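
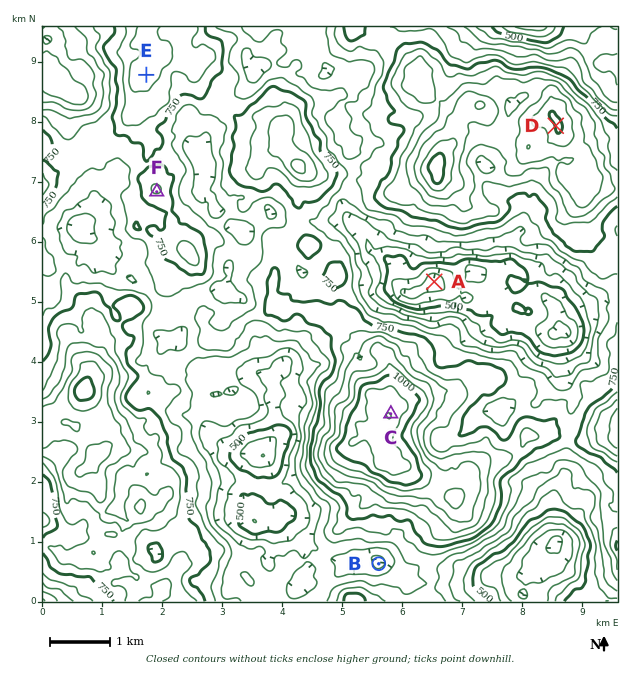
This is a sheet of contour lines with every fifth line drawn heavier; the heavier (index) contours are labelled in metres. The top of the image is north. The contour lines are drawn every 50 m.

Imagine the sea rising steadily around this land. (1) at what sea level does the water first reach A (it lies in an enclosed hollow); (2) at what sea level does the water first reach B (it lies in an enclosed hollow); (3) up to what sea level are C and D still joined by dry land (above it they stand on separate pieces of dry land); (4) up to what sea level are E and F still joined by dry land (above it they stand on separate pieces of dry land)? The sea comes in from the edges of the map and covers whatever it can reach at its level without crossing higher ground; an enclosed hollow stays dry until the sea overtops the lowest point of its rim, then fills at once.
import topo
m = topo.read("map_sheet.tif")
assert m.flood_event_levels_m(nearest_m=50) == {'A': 650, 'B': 600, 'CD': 700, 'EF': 750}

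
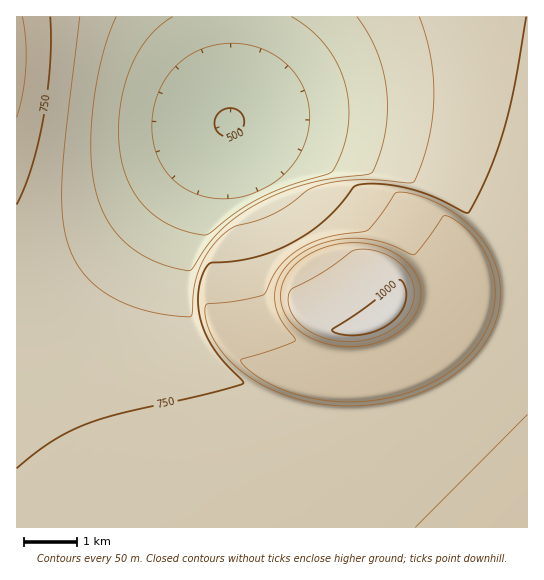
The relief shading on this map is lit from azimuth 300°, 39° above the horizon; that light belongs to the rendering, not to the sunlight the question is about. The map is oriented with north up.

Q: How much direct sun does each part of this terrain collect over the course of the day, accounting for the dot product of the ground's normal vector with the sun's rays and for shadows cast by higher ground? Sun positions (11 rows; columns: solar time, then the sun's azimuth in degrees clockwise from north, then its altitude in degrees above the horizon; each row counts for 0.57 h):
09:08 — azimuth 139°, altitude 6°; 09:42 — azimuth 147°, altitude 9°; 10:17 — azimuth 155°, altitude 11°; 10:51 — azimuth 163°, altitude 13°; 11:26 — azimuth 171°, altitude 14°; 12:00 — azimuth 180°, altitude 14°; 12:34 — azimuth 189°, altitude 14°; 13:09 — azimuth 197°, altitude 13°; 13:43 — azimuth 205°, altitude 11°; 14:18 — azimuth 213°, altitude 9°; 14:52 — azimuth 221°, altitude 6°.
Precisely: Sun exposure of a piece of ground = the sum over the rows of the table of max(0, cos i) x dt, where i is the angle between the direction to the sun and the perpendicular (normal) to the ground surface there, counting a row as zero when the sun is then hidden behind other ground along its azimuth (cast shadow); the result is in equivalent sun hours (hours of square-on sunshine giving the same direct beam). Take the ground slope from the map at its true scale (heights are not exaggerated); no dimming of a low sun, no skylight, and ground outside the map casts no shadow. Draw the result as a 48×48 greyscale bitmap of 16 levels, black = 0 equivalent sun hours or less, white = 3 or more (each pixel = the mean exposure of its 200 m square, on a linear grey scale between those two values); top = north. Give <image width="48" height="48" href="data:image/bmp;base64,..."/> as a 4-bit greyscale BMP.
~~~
<image width="48" height="48" href="data:image/bmp;base64,Qk32BAAAAAAAAHYAAAAoAAAAMAAAADAAAAABAAQAAAAAAIAEAAATCwAAEwsAABAAAAAAAAAAAAAAABEREQAiIiIAMzMzAERERABVVVUAZmZmAHd3dwCIiIgAmZmZAKqqqgC7u7sAzMzMAN3d3QDu7u4A////AGZmZmZmZmZmZmZmZmZmZmZmZmZmZmZmZmZmZmZmZmZmZmZmZmZmZmZmZmZmZmZmZmZmZmZmZmZmZmZmZmZmZmZmZmZmZmZmZmZmZmZmZmZmZmZmZmZmZmZmZmZmZmZmZmZmZmZmZmZmZmZmZmZmZmZmZmZmZmZmZmZmZmZmZmZmZmZmZmZmZmZmZmZmZmZmZmZmZmZmZmZmZmZmZmZmZmZmZmZmZmZmZmZmZmZmZmZmZmZmZmZmZmZmZmZmZmZmZmZmZmZmZmZmZmZmZmZmZmZmZmZmZmZmZmZmZmZmZmZmZmZmZmZmZmZmZmZmZmZmZmZmZmZmZmZmVVVVZmZmZmZmZmZmZmZmZmZmZmZmZlVVVVVVVWac7//+yXZmZmZmZmZmZmZmVVVVVVVVaO/8qIiaz/6WZmZmZmZmZmZVVVVVVVVY76dVVVVmZnv+hmZmZmZmZmVVVVVVVVWvplVVVVVWZmZq+mZmZmZmZlVVVVVVVVrXVVVVVVVVVmZmfbZmZmZmZVVVVVVVVZxlVVVVaJmHZWZmZ8pmZmZmZVVVVVVVVrZVVVV8////2GZmZnx2ZmZmZVVVVVVVWXVVVVnuuHeL/pZmZmimZmZmVVVVVVVVWFVVVXy2VVVVe8hmZmaWZmZmVVVVVVVUZkRERYlVVVVVVqllZmZ3ZmZmVVVVVVVEVURERXZVVVVVVXdlZmZmZmZmVVVVVVREREREREREVVVVVVVVVmZlVmZmVVVVVURENEREQyJERVVVVTNFVmZVVmZmZVVVVUREM0REQyEkRFVVUhJFVWVEVWZmZVVVVEREMjREQyABNEVDEANFVWQ0VWZmZVVVVERDMhREQzIAAAAAACRVVVI1VWZmZVVVVEREMhFEQzIgAAAAAjRVVSFFVWZmZlVVVUREMxATQzMiEAAAI0VVUgNFVmZmZlVVVUREMyEBNDMzIhEjRFVUECRVVnZmZlVVVVREQzIQATREREREVVQgAkVVZnZmZmVVVVRERDMhAAEjREVUQhAAJFVVZnZmZmVVVVVEREQzIAAAAAAAAAATRVVmZndmZmZVVVVVREREMyAAAAAAABJFVVZmZndmZmZlVVVVVVREREQyERESJEVVVmZmZndmZmZmZVVVVVVVVVRERERVVVVmZmZmZndmZmZmZmVVVVVVVVVVVVVVVmZmZmZmZndmZmZmZmZVVVVVVVVVVVVmZmZmZmZmZndmZmZmZmZmZmZmZmZmZmZmZmZmZmZmZnZmZmZmZmZmZmZmZmZmZmZmZmZmZmZmZmZmZmZmZnd3ZmZmZ2ZmZmZmZmZmZmZmZmZmZmZmd3d3d3d3d3d3dmZmZmZmZmZmZmZmZmZ3d3d3d3d3d3d3d3ZmZmZmZmZmZmZmZmZ3d3d3d3d3d3d3d3d2ZmZmZmZmZmZmZmZ3d3d3d3d3d3d3d3d3ZmZmZmZmZmZmZmZ3d3d3eIiIh3d3d3d3dmZmZmZmZmZmZmZ3d3d3iIiIiId3d3d3dmZmZmZmZlZmZmZ3d3d3iIiIiId3d3d3d2ZmZmZmZg=="/>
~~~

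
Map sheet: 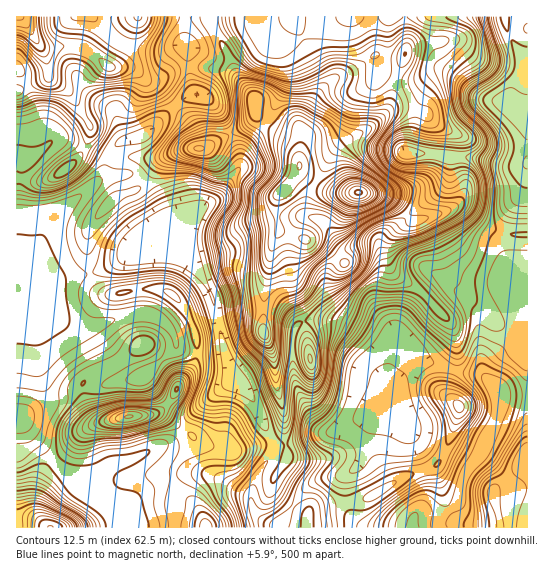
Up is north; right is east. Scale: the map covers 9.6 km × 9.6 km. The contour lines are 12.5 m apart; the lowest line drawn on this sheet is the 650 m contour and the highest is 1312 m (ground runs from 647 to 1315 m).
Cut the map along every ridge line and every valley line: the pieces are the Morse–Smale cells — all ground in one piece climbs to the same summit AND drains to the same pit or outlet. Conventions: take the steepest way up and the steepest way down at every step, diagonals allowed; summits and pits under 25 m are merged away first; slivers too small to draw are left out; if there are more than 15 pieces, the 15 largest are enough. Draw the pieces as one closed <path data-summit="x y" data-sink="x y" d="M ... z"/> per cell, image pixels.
<path data-summit="129 417" data-sink="413 527" d="M90 273l-27 4-24 8 2 24-5 18-1 23 4 23 12 32-7 26-5 12 27 30 56 46 13-21 19-19 9-4 47 0 35 17 5 5 10-27 13-19 0-10-32 8-31-2-13-6-6-6-28-20-6-2 12-11 11-20 12-13 4-10 0-24-4-12-12-21-9-9-10-4-23 0-24 6-9-2-9-6z"/><path data-summit="358 193" data-sink="413 527" d="M422 112l-3 1-12 40-13-5-20-4-16-9-15 6-10 10-18 32 19 9 27 0 17 3 17 8 17 19-13 5-11 12-3 7 3 17 9 13 25 16 29 31 5 18 0 21-3 8 29 5 13 11 4 9 28 1 1-161-30-3-15-8-17-15-5-2-8 0 8-8 4-10 0-8-5-14 0-29-5-5-21-10z"/><path data-summit="17 17" data-sink="413 527" d="M91 16l-75 1 0 141 8 3-5 20 0 68 15 20 1-15 6-15 6-20 35-24 21-20 6-21 10-11 26-8 32-31 9-7 10-3-3-3-4-14-1-27-2-3-5-2-15 6-31-2-22-10z"/><path data-summit="358 193" data-sink="525 113" d="M527 16l-121 0 1 33-11 28 6 3 15 0 16-8 9-1 13 5 24 19-22-12-15-2-15 13-7 17 14 12 21 10 5 5 0 29 5 14 0 8-4 10-6 7 11 3 25 20 19 6 18-1z"/><path data-summit="358 193" data-sink="399 403" d="M317 184l-5 3-5 15 0 11 3 4-12-1-21 3 2 19 10 28 3 28 11 27 18-1 17 3 27 14 19 20 4 21 9 15-5-18 3-8 4-4 11-3 16 1 27 8 3-7 0-21-5-18-29-31-27-17-8-16-2-13 3-7 11-12 7-4 5 0 1-2-26-24-25-5-27 0z"/><path data-summit="299 166" data-sink="413 527" d="M350 16l-20 4-39 23-19 3 6 2 6 10 3 23-4 12-18 30 14 9 18 4 3 3 0 32 14 12 3-2 16-30 10-10 15-6 16 9 20 4 13 5 12-38-1-4-20-3-17 9 8-11 7-28-19-7-8-8-12-20z"/><path data-summit="358 193" data-sink="399 403" d="M266 336l7 21 3 28 8 28 0 25 4 16-1 7-11 13-4 9 0 7 3 5 32 20 4-6 4-1 52-9 26-16 30-13-7-23-13-29-4-14-30 9-28 16-10 3-6-1-12-12-16-29-4-15 0-33-22-2z"/><path data-summit="129 417" data-sink="162 242" d="M169 241l-8 0-22 7-22 15-26 11 5 13 14 8 28-6 28 2 14 11 12 21 5 20-2 20-15 19-11 20-12 11 6 2 28 20 6 6 13 6 31 2 30-8-20-46-19-18-9-32-10-46-8-17-13-20z"/><path data-summit="358 193" data-sink="413 527" d="M342 16l-156 0-2 23 4 11 0 17 5 24 14 8 10 10 13 24 16-8 9-8 0-4 7 8 4 2 18-33 3-9-3-23-4-8-8-4 10-1 16-5 24-16z"/><path data-summit="50 527" data-sink="413 527" d="M38 283l-22 3 0 241 107 1 1-6-7-8-51-41-27-30 5-12 7-26-12-32-4-23 1-23 5-18 0-14z"/><path data-summit="358 193" data-sink="162 242" d="M277 220l-28 7-26 18-39 9 12 13 16 28 20 82 19 18 22 45 10-9 1-18-8-28-3-28-10-26 0-12 1-26 5-23 2-19 8-17 0-11z"/><path data-summit="310 358" data-sink="399 403" d="M321 320l-17 2 3 25-8-6-7 2 3 39 18 37 12 12 6 1 15-5 23-14 29-8 2-4-12-23-1-15-6-10-26-22-17-8z"/><path data-summit="527 455" data-sink="413 527" d="M502 395l-3 0 0 16-18 42-13 16-5 10-4 23-10 9-8 2-24 2-4 3 0 10 115-1 0-130z"/><path data-summit="299 166" data-sink="162 242" d="M266 124l-22 25-4 18-17 26-10 8-14 7-33 33 5 2 14 10 8 0 30-8 26-18 28-8 0-21 22-27 1-32-3-3-18-4z"/><path data-summit="358 193" data-sink="413 527" d="M283 428l-2 6-9 7 1 10-13 19-8 20 0 16 9 13 9 5 8 1 1 3 133-1 1-9 8-11 6-13 0-12-4-11-14 4-42 24-52 9-4 1-4 6-25-15-9-7-1-10 4-9 12-16z"/>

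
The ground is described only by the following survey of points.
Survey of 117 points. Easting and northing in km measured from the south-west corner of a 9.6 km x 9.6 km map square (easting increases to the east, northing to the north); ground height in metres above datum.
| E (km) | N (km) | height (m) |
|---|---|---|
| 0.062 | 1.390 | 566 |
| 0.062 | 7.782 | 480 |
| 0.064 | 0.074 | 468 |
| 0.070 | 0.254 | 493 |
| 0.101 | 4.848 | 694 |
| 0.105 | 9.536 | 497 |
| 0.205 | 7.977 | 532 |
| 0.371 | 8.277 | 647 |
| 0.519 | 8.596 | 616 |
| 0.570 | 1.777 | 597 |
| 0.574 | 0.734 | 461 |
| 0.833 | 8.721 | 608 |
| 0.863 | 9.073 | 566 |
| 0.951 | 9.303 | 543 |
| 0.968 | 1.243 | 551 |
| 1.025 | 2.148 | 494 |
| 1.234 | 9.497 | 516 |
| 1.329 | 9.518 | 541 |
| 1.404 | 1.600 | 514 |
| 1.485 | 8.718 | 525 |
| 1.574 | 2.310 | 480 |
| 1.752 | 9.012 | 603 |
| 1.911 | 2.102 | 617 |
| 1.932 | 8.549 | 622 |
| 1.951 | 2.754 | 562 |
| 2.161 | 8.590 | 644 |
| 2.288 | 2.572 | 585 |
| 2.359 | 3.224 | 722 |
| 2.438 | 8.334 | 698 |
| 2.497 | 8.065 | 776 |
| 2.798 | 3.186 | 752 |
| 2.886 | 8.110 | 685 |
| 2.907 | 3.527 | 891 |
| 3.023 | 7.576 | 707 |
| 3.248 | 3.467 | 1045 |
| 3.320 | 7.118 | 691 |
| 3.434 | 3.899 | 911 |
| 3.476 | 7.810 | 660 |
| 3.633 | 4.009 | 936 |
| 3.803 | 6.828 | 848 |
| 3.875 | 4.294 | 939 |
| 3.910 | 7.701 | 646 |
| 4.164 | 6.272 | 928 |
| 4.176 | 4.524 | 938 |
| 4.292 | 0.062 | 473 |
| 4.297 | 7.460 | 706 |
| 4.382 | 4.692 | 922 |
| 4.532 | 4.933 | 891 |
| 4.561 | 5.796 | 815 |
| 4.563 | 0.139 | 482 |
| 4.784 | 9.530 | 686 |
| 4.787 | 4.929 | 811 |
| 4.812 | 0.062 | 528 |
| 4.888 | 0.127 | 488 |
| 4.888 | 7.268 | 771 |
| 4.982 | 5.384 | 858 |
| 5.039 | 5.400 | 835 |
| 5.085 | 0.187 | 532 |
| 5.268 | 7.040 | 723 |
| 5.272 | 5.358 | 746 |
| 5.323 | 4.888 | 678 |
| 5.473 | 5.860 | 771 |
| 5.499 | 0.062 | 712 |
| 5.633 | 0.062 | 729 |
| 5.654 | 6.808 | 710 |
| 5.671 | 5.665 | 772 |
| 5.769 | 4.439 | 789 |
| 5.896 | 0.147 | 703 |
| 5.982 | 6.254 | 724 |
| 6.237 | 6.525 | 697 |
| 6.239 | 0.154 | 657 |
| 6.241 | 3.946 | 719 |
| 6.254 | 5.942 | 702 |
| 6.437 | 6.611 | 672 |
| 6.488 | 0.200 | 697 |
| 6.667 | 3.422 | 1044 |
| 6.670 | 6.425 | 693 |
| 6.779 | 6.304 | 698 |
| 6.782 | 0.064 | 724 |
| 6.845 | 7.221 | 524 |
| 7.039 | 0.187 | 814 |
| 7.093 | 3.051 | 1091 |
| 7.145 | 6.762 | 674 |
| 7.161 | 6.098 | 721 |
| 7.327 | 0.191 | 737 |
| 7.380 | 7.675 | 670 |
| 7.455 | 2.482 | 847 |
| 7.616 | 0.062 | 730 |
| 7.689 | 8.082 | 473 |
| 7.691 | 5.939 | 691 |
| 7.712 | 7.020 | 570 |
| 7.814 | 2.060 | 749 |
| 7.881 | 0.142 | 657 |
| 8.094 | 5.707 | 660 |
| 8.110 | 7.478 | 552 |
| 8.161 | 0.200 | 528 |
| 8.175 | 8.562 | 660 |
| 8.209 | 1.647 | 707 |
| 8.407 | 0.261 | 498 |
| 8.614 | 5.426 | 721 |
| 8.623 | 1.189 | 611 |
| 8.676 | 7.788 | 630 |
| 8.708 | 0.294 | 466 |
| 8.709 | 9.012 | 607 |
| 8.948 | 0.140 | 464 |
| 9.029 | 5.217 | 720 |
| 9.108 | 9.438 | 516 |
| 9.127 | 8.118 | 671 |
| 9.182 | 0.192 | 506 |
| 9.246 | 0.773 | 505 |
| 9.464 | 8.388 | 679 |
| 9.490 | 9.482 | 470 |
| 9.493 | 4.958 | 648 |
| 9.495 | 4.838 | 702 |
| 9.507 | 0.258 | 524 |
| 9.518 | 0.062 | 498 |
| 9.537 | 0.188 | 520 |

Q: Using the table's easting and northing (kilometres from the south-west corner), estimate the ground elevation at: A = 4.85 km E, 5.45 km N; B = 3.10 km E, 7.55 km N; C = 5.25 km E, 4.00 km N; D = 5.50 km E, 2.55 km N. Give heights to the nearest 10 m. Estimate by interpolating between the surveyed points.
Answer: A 910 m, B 700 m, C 800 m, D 1040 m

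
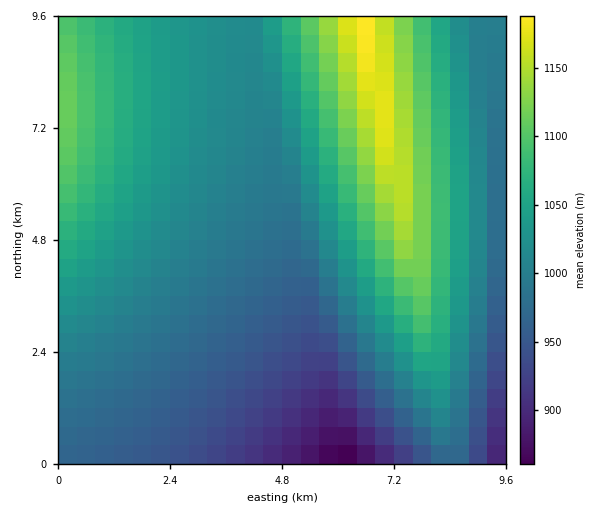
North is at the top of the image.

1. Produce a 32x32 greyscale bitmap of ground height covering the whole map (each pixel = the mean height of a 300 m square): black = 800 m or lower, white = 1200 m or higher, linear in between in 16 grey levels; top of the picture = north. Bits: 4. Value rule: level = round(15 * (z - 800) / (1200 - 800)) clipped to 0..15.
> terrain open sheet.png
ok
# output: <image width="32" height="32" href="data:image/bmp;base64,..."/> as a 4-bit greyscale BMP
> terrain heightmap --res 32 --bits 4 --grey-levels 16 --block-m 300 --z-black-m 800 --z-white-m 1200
<image width="32" height="32" href="data:image/bmp;base64,Qk12AgAAAAAAAHYAAAAoAAAAIAAAACAAAAABAAQAAAAAAAACAAATCwAAEwsAABAAAAAAAAAAAAAAABEREQAiIiIAMzMzAERERABVVVUAZmZmAHd3dwCIiIgAmZmZAKqqqgC7u7sAzMzMAN3d3QDu7u4A////AGZmZmZVVVREMzIjNEVmdkNmZmZmVVVUREMzM0RWZ3ZUdmZmZmVVVUREMzRFZnh2VHd2ZmZmVVVUREM0VWd4dlR3d2ZmZmVVVURERVZ3iHZUd3d3ZmZmVVVUREVneJmHZXd3d3ZmZmVVVURWZ4mZh2WHd3d3ZmZmVVVVVniJqYdliHd3d3ZmZmVVVWd4mqqHZYiId3d3ZmZmVVZniaq6mHaIiId3d3ZmZmZmeJmruph2mIiId3d3ZmZmZ3iau7qYdpmIiId3d3dmZmeJmry6mHaZmYiId3d3dmZ3iavMuph2qZmYiId3d3dmeJmrzLqYdqqZmIiId3d3d3iavM3KmHaqqZmIiId3d3eJmrzdy6mHqqmZmIiHd3d3iavM3cuph7qqmZiIiHd3d4mrzd3LqYe7qpmZiIiHd3iaq83dy6mHu6qpmYiIiHd4mrzd3Lqph7u6qZmYiIh3iJq83ty6mHfLuqqZmIiIh4mqvN7cuph3y7qqmZiIiIiJq83e3LqYd8u6qpmYiIiIiavN7ty6mHfLuqqZmYiIiJqrze7cuph3y7qqmZmIiIiavM3u3LqYd8u6qpmZiIiImrze7ty6mHfLuqqZmYiIiZq83u7cuph3u7qqmZmIiImrvN7t3LqYd7u6qpmZiIiJq83u7cupmHe7qqmZmYiIiavN7+3LqYiI"/>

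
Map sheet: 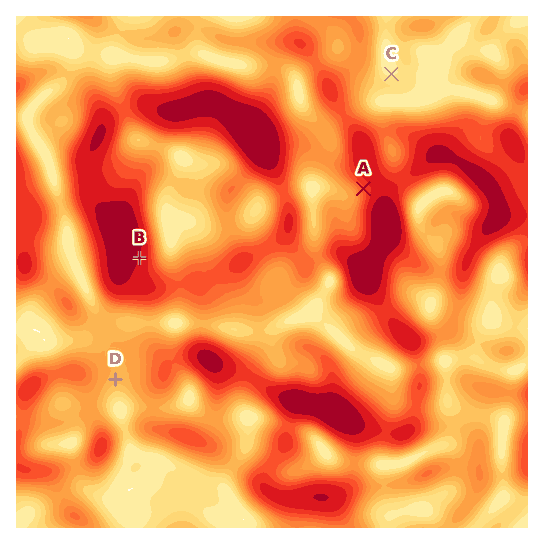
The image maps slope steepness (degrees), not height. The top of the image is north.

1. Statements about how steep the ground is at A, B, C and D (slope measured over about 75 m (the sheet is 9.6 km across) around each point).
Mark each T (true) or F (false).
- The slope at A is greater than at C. T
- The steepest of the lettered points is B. T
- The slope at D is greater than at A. F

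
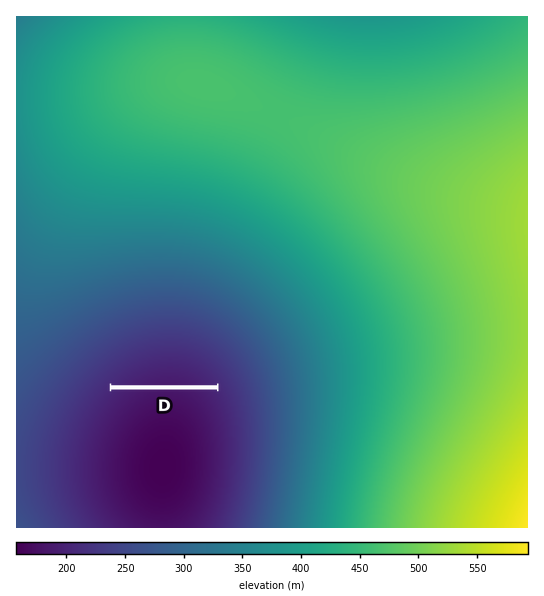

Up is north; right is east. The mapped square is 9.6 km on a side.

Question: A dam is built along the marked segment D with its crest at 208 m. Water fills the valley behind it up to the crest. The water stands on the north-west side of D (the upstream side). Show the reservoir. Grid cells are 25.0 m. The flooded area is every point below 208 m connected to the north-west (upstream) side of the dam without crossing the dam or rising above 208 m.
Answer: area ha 63.9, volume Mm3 5.35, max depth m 20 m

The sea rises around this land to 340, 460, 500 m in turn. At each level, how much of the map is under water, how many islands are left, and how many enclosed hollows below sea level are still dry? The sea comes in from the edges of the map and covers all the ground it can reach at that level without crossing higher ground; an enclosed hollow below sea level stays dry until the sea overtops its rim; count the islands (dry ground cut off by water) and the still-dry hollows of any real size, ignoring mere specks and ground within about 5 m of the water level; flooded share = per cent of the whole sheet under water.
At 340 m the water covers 30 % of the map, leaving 0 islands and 0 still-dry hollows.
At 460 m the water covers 69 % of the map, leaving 0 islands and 0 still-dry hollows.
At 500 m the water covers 88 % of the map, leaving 0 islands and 0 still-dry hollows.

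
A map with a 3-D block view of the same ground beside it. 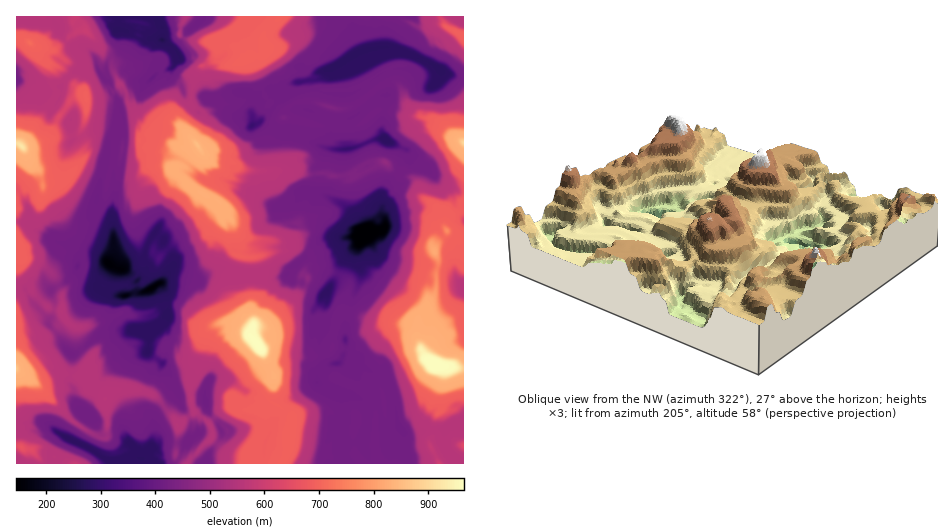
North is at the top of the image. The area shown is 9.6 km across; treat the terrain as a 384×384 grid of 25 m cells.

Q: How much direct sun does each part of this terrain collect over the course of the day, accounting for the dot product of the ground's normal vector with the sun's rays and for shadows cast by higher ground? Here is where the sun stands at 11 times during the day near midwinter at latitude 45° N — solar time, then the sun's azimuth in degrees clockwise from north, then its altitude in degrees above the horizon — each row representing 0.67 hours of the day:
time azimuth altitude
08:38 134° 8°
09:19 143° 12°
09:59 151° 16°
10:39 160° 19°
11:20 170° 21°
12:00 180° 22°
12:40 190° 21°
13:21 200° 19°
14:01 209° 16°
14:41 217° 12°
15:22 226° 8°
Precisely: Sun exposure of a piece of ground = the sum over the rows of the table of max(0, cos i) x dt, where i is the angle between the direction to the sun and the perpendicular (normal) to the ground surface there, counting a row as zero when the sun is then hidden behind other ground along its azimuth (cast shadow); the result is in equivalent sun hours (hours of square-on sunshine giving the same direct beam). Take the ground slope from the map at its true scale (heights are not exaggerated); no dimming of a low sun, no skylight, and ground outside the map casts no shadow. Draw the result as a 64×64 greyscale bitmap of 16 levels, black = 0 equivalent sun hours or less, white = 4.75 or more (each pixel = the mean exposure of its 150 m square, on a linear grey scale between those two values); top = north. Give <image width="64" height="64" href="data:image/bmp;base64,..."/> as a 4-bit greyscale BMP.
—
<image width="64" height="64" href="data:image/bmp;base64,Qk12CAAAAAAAAHYAAAAoAAAAQAAAAEAAAAABAAQAAAAAAAAIAAATCwAAEwsAABAAAAAAAAAAAAAAABEREQAiIiIAMzMzAERERABVVVUAZmZmAHd3dwCIiIgAmZmZAKqqqgC7u7sAzMzMAN3d3QDu7u4A////AHm5Z2UiATd2ZmeJojuXdmZmZmZ6l4ZmZnZmZmZnZzZn3aZmQQACfKh3ZmdTFdhWVGZmZmeXh2ZmZmZmZml3VnljJEEAADncxmmGdkMxbXJCNmZmZod3ZmZmZmZmZ3VmeQARAAAWvbt5z/y3ilMWcAMUZ2ZmdndmZmZmZmZmZWZRREEAFZ2SZ363fKeslkVDNDNnZmZ3Z2ZmZmZmZodmZlZmQ1eLwwFYZ3Z3eJeZuDapimZmZndnZmZmZmZnp3iHZneYedoRNYh2d2d6U26RfN/Id3ZmZ2dmZmZmZmmXnf6nh57thCRaibh3d5YANhB6t3dmZ2ZUVWZmZmZmaHnbi8z///5kRrp3vcutwgFkI1ZmZmZ2YgIiVmZmZmZne6d4rIiJhGm+t2aL3/xTRHZEZWY1Z4diEBRWZmZmZmh5eLqJ3NtlWah2Zmd3UhRWiGRTETd6/HUhNFZmZmZmh4i/3v/MtmRXh2ZmVDEANVh3hEQSqLx5dmNFZmZmZmaXrNiJiXdUNFZmZjEAABNFWGaJhWt5x2dndFVWZmZmZomrrv/6djMkVEZmQAATRSNpZmqZ6HqHZFZlVVRWZmZniqjJh5pTIjVAA2ZTNFMRNHhnZ4yHqollVXdmZlZmZnuamoZTITEiRRAARjVmYgGYZWnf+XrZ/nhlZWZndmZ8+qp3QQACAiNDJFICVWZWM1ZDfMuXvZyFZ3dmVWZlZ8uJiGUQASBENFVolyBFUiNDJUR5d3rHyWJHeGVWZlR7p6t3URJFUmRERZq8plZBAkQQRYd3ind2VFZoZVZmiHp5x3ZVVVVkZUMViHeadohVVTE2dmjJZSVmVVZlZmZmZWmGh2ZmZTVURWV1EBNmfP24UzY0ZBNVISNSRWVVZmZkZWU0ZmZTRVREl2QAFFVmU1ZVdjAkIANBExJFZiM2ZUEzVTFGZjA1NEdjVDQyEAEAAUVzIgASABMQEzNmYARVUxIUQgNmQ0QlhRJUUwAAAAEjVTMSIQABAAEQA2dyE1VEMSATIVVVIFVjMiZUASIiMgATRDADIQAAAQAiJnhCRURCEgFDImUSd2V3I2hVVVZnlANVQxNEIQAAIgAFaoREMTMiM2QRZVXHeJl1V3VCEUdpqVVVVVVDIRNDAUVmqVMQFDI0RVZXisx5hUZWhRAARmZmU1WbZVVmZVhUI1VlEBIhMyQ2ZGe7ephSRnZ2I1VmZ5ZVZqhmet7aeMdEVVIRMyAUNFZnlpdmZkJWZleHeYZoV2dohnjtqa3IjKZVUkQjQxRWZo2GdmZUNWZmhpd5eWUlm3l83ZZ1MkZnuFUjQgASQ1VWh2ZnY0NFZmeYd3e8g0WoiqzLd3h3mGZnVCQzEAAiMjRDRmZRR2ZmZ3loibmVaIaHqIeHdSESZldmRFQzIQITNDAZdiNZuqhmaXmadplrl6mXjvxzAiIQAVamV2VVIjRVVEVVRFat23Zohnh2ermMmnnJqGZEAAAkVot2qplmVnZmU1W2e3eLlmamh6t3qcrJjKdlVFUBIzVWZ4ZoqIdWVVZmaHe9x3i3Zouovf6+rJz7dlIjVEVVVmZTSXZnhneFVmZWaZevt5lmeoiHet3qm6dkEiRpl2ZmZkSd62Znl3l0ISV8eHjcenZnZ3d3vJvYZRAiRWjOlmZmiph6x2p1UgAAAYd5d3qplmZnZ6yo7XUgAkdlZmfKdmd3eHaM2GQzAAI3h6hWZ7inZmZprIu3UQE1eIZmZnz7h5qIiHZmZUEABYqO+2ZmephmVWjIeXZnqnZpuXZmZolnU0VniIhkEAA3t+l0VmZpiGZVZmZlZmus12ZSRVZmZmVWZUVnp1VDNIh6h2VVETWYZmVpZlElh3dmZCRFVmZnZmZVVEMiVVZ7mq27ZlYwAUllVWdmVqh3dndlRAABERFFIQAUVCIzV9u6yIRkVmMhR3VUZmZXdmdWNEIxAAAAAleZdlERACmtmKp6AyNWdVRGhlVmZmIWZEESAAEzMiI1ZmirqoMFrOiMh2IQFFVFWWZ2VWNmVEZjAAAAECRVZmZmZ3d3e8qad6hRIhE0AVVYlmVVYkZVYxAAAAJCAlZmZmZmZmd4pnd5llIBEREBh1emZVViJWUgAAABI1V2VmZmZmd3Zmd2dnpkIhEAASI6iIZlVmQhNTAAESJEaHZmZmZnmXd2ZmY1QAAAACIkRDe4dmZXMBEAEBIBI0VXZmZWZnY0VmdmZVQgAAACVmVVQ3dlVIgQABABFTNERVVmZmZmZmZmZnZlUQAAAAEmZmVURUUjphEQAAEnu8hlVmZmZERWZmZmZmZRAAAAACVmd2MQJCRSNDIQAmZ4jO7ut2Z0EAAAEjZmZkREEAACd3rethEyRSJFVDETd3eKzv/ut2i7QAAAATZlVVUgABWorsqYZlNlREVVZAEWze25ic/vlma5QyIQAUZWUgIkmKzZY2dmVZVFVWZlACEXlmZneN7cdnrsZUMQABEAKNytzHd6YlZspkVWQzEkZWZ3ZmZmesvXZ3nZVUMQAAXMnfq4dmRVZohkVVIAAUqr23d2ZmZmd612d3zIZVRI247rfHZWMBeHlzIRAAESnHVGZmZmZmQUaaZnd53/7/p2q4e6MhABNIp0IQACRVV1AAAlZmZmZjVmd2d2Znmpd3q4jcUAACRWZUMhI1Z1V3dRAAAmZmZotmVWZnd3d3d3p3emECEkVmV0MiNFREZoZYQQEANmZmabZ2VmZnd3d2UlZlAC"/>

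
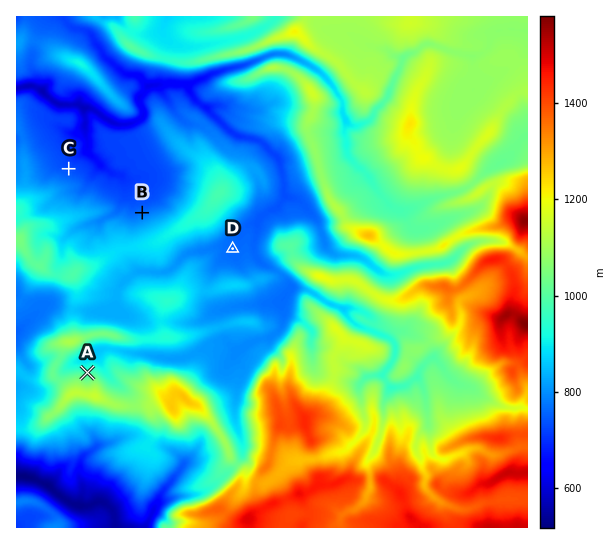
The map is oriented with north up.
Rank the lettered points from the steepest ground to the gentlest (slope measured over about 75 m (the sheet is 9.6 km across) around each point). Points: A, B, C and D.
A B C D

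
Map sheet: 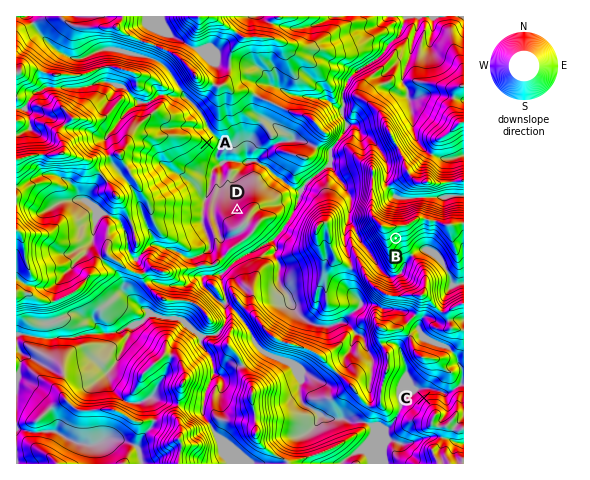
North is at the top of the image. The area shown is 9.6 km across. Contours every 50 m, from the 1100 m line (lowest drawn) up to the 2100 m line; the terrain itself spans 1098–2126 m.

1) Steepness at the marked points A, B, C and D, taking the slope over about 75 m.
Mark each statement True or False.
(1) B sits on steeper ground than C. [True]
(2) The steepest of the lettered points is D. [False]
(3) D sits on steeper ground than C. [False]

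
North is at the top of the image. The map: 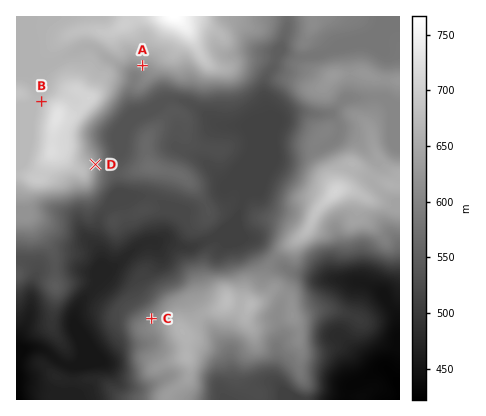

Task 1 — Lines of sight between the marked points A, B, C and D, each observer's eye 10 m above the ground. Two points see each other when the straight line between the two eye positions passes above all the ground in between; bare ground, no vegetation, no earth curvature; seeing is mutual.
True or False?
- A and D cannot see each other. False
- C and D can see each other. True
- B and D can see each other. False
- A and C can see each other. True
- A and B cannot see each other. True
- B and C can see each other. False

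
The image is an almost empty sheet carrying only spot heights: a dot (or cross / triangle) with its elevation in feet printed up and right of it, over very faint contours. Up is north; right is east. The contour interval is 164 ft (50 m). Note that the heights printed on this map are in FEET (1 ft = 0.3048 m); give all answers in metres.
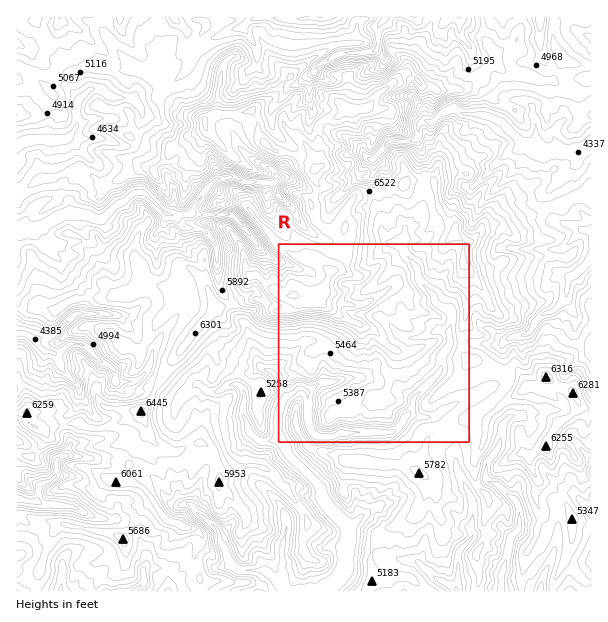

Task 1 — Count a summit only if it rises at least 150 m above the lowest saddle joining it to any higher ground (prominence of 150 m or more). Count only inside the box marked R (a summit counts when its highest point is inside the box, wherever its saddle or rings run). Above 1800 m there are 1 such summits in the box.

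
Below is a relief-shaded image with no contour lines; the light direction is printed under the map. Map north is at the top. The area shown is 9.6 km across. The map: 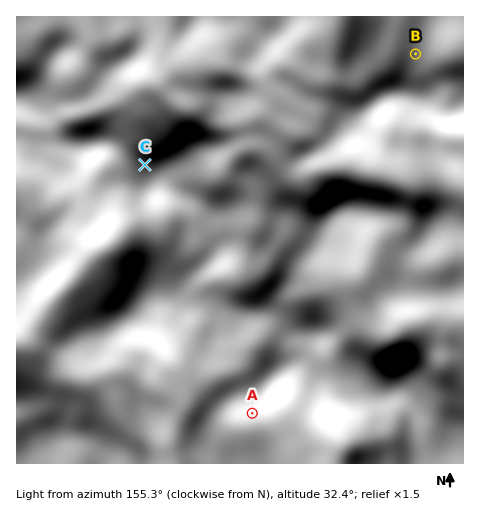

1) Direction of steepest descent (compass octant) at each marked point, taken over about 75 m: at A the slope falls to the S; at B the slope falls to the NW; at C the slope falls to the NW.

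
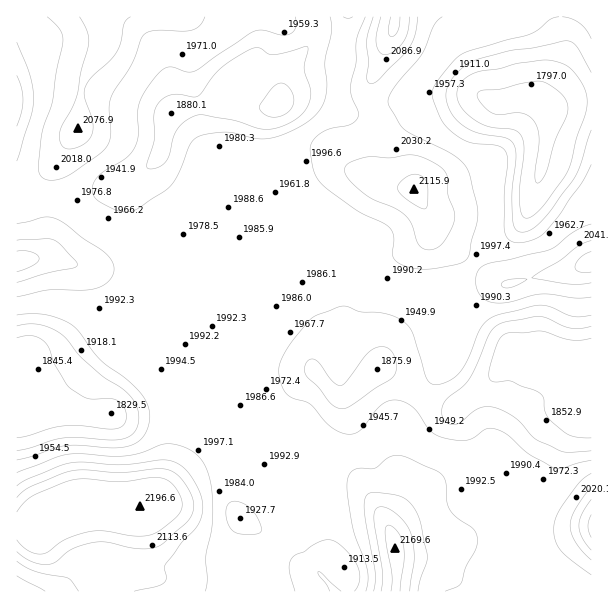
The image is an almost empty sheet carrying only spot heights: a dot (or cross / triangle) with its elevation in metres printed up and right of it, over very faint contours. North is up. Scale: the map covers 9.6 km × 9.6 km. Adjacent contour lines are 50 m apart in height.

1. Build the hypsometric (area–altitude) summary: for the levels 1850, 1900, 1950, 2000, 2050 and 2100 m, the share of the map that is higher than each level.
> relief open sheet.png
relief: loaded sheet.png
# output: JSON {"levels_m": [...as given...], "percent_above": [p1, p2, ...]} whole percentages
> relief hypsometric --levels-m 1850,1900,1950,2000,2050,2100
{"levels_m": [1850, 1900, 1950, 2000, 2050, 2100], "percent_above": [92, 84, 72, 26, 12, 5]}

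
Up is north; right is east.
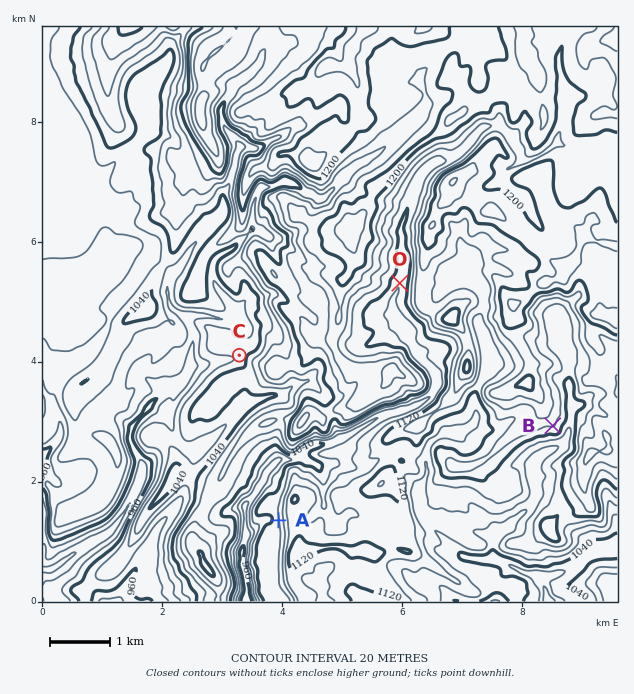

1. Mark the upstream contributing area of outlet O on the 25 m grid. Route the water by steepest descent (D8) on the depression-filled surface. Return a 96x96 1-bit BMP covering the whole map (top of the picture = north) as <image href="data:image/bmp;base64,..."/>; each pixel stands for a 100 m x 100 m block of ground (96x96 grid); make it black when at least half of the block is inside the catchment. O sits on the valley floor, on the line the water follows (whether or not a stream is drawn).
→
<image width="96" height="96" href="data:image/bmp;base64,Qk2+BAAAAAAAAD4AAAAoAAAAYAAAAGAAAAABAAEAAAAAAIAEAAATCwAAEwsAAAIAAAAAAAAA////AAAAAAAAAAAAAAAAAAAAAAAAAAAAAAAAAAAAAAAAAAAAAAAAAAAAAAAAAAAAAAAAAAAAAAAAAAAAAAAAAAAAAAAAAAAAAAAAAAAAAAAAAAAAAAAAAAAAAAAAAAAAAAAAAAAAAAAAAAAAAAAAAAAAAAAAAAAAAAAAAAAAAAAAAAAAAAAAAAAAAAAAAAAAAAAAAAAAAAAAAAAAAAAAAAAAAAAAAAAAAAAAAAAAAAAAAAAAAAAAAAAAAAAAAAAAAAAAAAAAAAAAAAAAAAAAAAAAAAAAAAAAAAAAAAAAAAAAAAAAAAAAAAAAAAAAAAAAAAAAAAAAAAAAAAAAAAAAAAAAAAAAAAAAAAAAAAAAAAAAAAAAAAAAAAAAAAAAAAAAAAAAAAAAAAAAAAAAAAAAAAAAAAAAAAAAAAAAAAAAAAAAAAAAAAAAAAAAAAAAAAAAAAAAAAAAAAAAAAAAAAAAAAAAAAAAAAAAAAAAAAAAAAAAAAAAAAAAAAAAAAAAAAAAAAAAAAAAAAAAAAAAAAAAAAAAAAAAAAAAAAAAAAAAAAAAAAAAAAAAAAAAAAAAAAAAAAAAAAAAAAAAAAAAAAAAAAAAAAAAAAAAAAAAAAAAAAAAAAAAAAAAAAAAAAAAAAAAAAAAAAAAAAAAAAAAAAAAAAAAAAAAAAAAAAAAAAAAAAAAAAAAAAAAAAAAAAAAAAAAAAAAAAAAAAAAAAAAAAAAAAAAAAAAAAAAAAAAAAAAAAAAAAAAAAAAAAAAAAAAAAAAAAAAAAAAAAAAAAAAAAAAAAAAAAAAAAAAAAAAAAAAAAAAAAAAAAAAAAAAAAAAAAAAAAAAAAAAAAAAAAAAAAAAAAAAAAAAAAAAAAAAHgAAAAAAAAAAAAAAPgAAAAAAAAAAAAAAfwAAAAAAAAAAAAAH/wAAAwAAAAAAAAAP/wAAD4AAAAAAAAAP/wAAH4AAAAAAAAAP/wAAP8EAAAAAAAAP/wAAf98AAAAAAAAf/wAA//8AAAAAAAAf/4AD//8AAAAAAAAH/4AH//8AAAAAAAAH/8AP//8AAAAAAAAD/8B///8AAAAAAAAB/+D///8AAAAAAAAB/+P///8AAAAAAAAB//f///8AAAAAAAAA//////8AAAAAAAAAf/////8AAAAAAAAAP/////8AAAAAAAAAH/////8AAAAAAAAAD/////8AAAAAAAAAB/////8AAAAAAAAAA/////8AAAAAAAAAAf////8AAAAAAAAAAH////8AAAAAAAAAAD////8AAAAAAAAAAB////8AAAAAAAAAAA////8AAAAAAAAAAAP///8AAAAAAAAAAAD///8AAAAAAAAAAAA///8AAAAAAAAAAAAP//8AAAAAAAAAAAAH//8AAAAAAAAAAAAH//8AAAAAAAAAAAAD//8AAAAAAAAAAAAB//8AAAAAAAAAAAAA//8AAAAAAAAAAAAAf/8AAAAAAAAAAAAA//8AAAAAAAAAAAAA//8AAAAAAAAAAAAA//8AAAAAAAAAAAAA//8AAAAAAAAAAAAA//8="/>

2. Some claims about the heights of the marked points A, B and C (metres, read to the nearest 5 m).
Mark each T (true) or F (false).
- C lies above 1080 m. F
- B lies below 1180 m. T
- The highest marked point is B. T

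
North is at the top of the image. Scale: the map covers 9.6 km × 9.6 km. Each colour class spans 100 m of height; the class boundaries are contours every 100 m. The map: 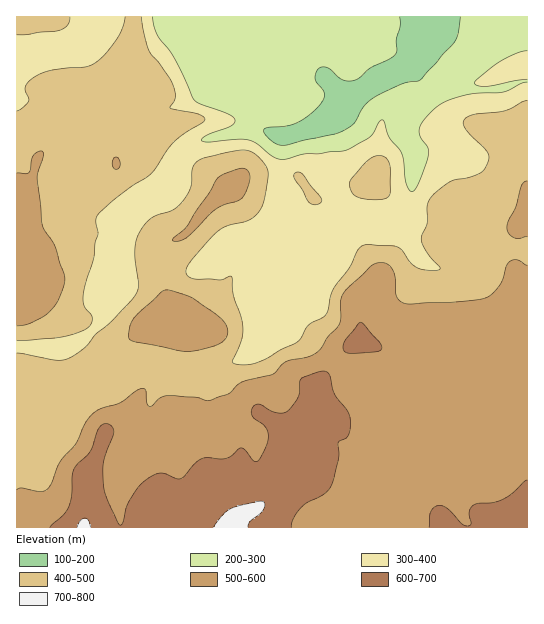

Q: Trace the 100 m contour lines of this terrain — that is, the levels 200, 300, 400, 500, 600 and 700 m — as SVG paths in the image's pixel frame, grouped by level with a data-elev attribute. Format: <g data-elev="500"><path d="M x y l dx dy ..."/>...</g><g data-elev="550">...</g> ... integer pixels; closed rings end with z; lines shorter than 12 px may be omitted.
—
<g data-elev="200"><path d="M460 17l-2 16-3 8-33 37-4 3-17 3-28 14-9 8-9 16-6 6-14 6-50 11-10-2-8-6-4-6 2-2 21-3 11-3 13-9 11-11 3-5 0-5-8-11-1-4 2-7 2-3 8 0 15 11 11 2 6-3 12-11 23-11 3-5-1-10 4-15 0-9"/></g><g data-elev="300"><path d="M527 82l-6 2-18 8-29 1-17 4-14 6-10 7-10 11-3 6 0 8 8 12 0 8-10 29-4 7-3 1-2-3-3-7-4-28-12-16-5-15-3-3-3 2-9 15-23 13-28 4-14 0-20 5-11-2-17-13-8-4-11-1-29 3-8-1 2-3 3-3 25-9 4-4 0-3-7-5-27-10-7-5-20-41-17-24-4-17"/><path d="M527 51l-10 2-18 9-22 17-3 4 4 3 8 0 41-7"/></g><g data-elev="400"><path d="M17 341l46-4 18-6 9-5 2-4 0-5-7-10-2-10 3-15 7-23 2-16 3-9-2-12 1-7 21-18 33-24 17-24 9-10 28-18-2-4-5-3-28-7 5-9-1-10-5-11-20-26-5-17-3-17"/><path d="M314 205l7-2 0-5-19-24-3-2-4 1-1 2 1 5 8 10 5 11z"/><path d="M367 199l16 0 4-1 3-4 0-28-3-7-4-3-6 0-8 3-19 22 0 6 3 7 5 3z"/><path d="M527 101l-5 1-16 8-32 4-6 3-4 4-1 4 2 4 21 21 3 5 0 4-4 10-4 4-12 5-19 4-15 11-6 8-2 6 0 16-5 12-1 6 7 13 12 13-1 3-12 0-10-3-7-5-8-12-5-3-28-3-7 2-5 5-8 18-16 20-3 8-2 13-3 5-16 10-12 17-16 8-15 9-18 6-11-1-5-2 9-20 2-12-2-13-8-22-2-19-10 4-24-1-8-2-3-4 1-6 4-6 26-29 10-6 23-6 7-6 5-7 5-20 1-17-4-7-7-8-7-4-7-1-20 3-25 8-6 8-2 20-8 13-8 7-20 7-9 8-7 11-3 11 0 13 4 24-2 10-8 10-19 20-14 11-11 13-14 10-10 3-44-7"/><path d="M17 35l43-5 8-5 2-8"/><path d="M125 17l-2 9-5 11-11 15-8 8-12 6-34 4-18 7-7 5-3 5 0 4 4 7-1 4-6 6-5 3"/></g><g data-elev="500"><path d="M183 351l16-1 21-7 7-6 0-10-8-10-26-19-20-7-8-1-31 28-4 8-1 12 6 4z"/><path d="M17 326l13-3 19-11 9-11 7-22-10-32-11-17-2-8-5-45 6-20-1-6-5 1-4 4-4 17-12 0"/><path d="M527 265l-10-5-7 1-4 5-3 13-4 7-8 9-6 3-30 4-45 2-8-2-5-5-2-22-5-9-7-3-9 1-30 29-3 8 0 17-2 6-11 13-7 12-6 4-9 4-19 4-5 3-9 10-30 7-5 4-9 9-19 6-15-3-28-1-7 2-10 9-3-4-1-13-3-2-5 2-17 12-20 7-11 7-6 9-8 18-16 19-9 21-4 6-6 3-19-4-5 2"/><path d="M173 241l5 0 8-3 29-29 27-11 4-6 4-11 0-6-3-5-4-2-4 1-15 5-6 4-31 48-14 12z"/><path d="M527 181l-4 2-2 3-5 20-7 14-2 7 2 6 5 5 5 0 8-1"/><path d="M114 169l4 0 2-3 0-5-3-4-3 1-1 3 0 5z"/></g><g data-elev="600"><path d="M291 527l3-9 7-11 6-5 16-7 7-8 9-29-1-15 9-6 3-6 0-9-1-8-14-19-5-20-5-4-9 2-15 6-3 18-7 10-5 5-5 1-7-1-15-8-4 1-2 2-2 6 2 4 12 9 3 8-2 12-8 15-4 0-9-11-4-2-10 8-5 2-19 0-6 1-20 20-6-1-12-5-9 2-11 7-8 9-8 14-4 16-2 4-3-2-10-21-5-19 1-21 9-27 1-5-5-6-7 1-4 5-8 21-13 14-3 5-3 27-3 12-5 6-13 12"/><path d="M527 480l-16 14-9 6-9 3-15 0-5 3-4 5 2 12-2 3-7-2-16-17-5-2-6 2-5 6-1 14"/><path d="M346 353l31-1 4-2 1-3-3-5-18-20-17 20-1 7z"/></g><g data-elev="700"><path d="M90 527l-1-6-4-3-5 3-3 6"/><path d="M248 527l2-6 13-11 2-5-2-3-8 0-24 7-8 5-10 13"/></g>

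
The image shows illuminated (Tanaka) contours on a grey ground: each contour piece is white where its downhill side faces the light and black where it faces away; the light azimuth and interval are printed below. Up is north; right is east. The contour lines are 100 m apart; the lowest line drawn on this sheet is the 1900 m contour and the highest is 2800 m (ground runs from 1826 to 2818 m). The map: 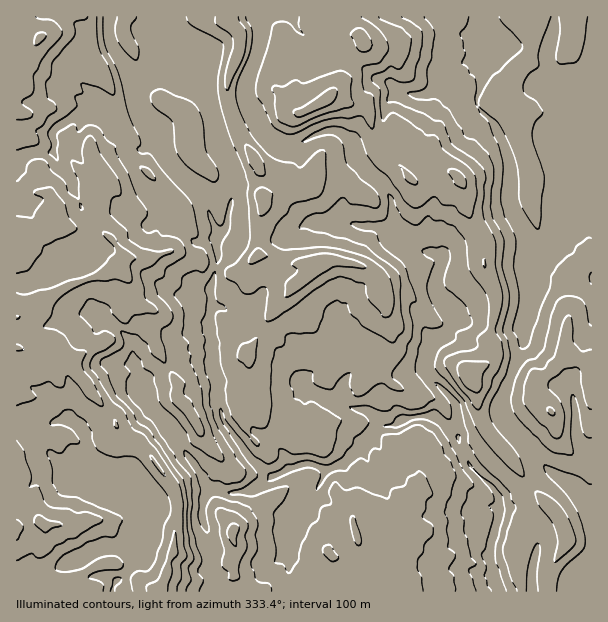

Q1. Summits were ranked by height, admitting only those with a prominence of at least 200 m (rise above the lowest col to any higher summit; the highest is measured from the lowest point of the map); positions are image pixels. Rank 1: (41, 38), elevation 2811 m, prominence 279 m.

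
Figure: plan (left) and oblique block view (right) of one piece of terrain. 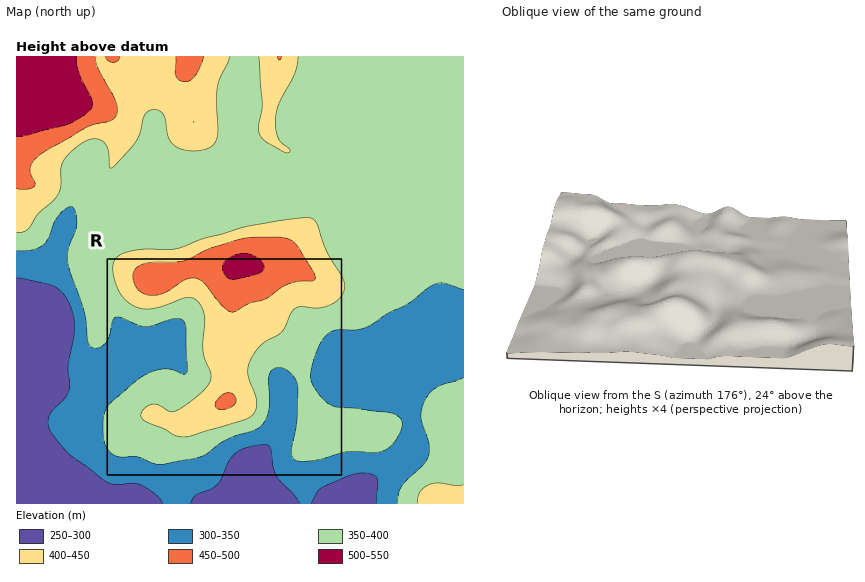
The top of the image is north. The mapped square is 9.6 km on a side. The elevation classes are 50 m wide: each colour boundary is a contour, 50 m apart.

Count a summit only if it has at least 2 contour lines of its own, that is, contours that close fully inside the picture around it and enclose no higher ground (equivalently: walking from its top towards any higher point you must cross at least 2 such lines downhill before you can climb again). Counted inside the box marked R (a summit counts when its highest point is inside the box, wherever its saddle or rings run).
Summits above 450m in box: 1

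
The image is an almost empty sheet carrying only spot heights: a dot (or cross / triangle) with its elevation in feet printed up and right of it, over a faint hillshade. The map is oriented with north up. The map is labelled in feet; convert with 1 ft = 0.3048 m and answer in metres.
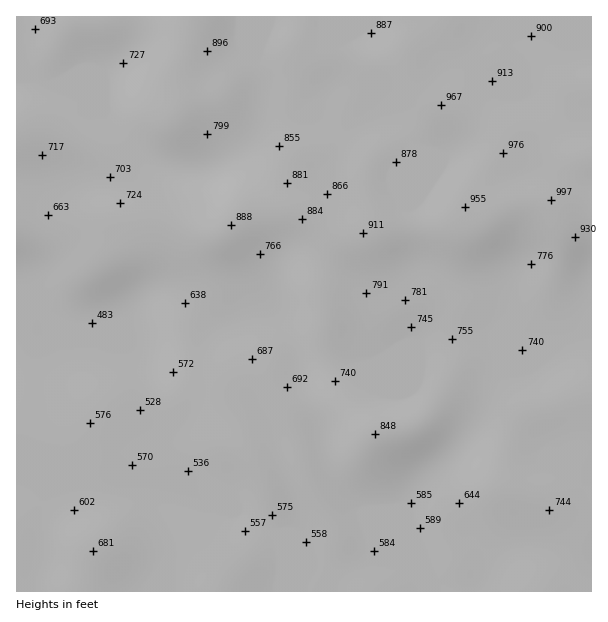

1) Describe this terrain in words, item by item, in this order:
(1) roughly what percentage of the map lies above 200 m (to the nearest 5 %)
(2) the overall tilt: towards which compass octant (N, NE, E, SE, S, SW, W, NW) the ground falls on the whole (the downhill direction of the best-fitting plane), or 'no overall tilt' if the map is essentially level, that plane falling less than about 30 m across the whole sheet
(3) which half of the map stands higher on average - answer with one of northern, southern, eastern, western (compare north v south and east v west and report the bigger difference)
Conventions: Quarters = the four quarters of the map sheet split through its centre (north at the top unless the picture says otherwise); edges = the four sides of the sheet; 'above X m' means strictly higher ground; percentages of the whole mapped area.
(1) Roughly 70 % of the ground is higher than 200 m.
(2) Overall the map slopes down towards the south-west.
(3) The northern half stands higher on average than the southern half.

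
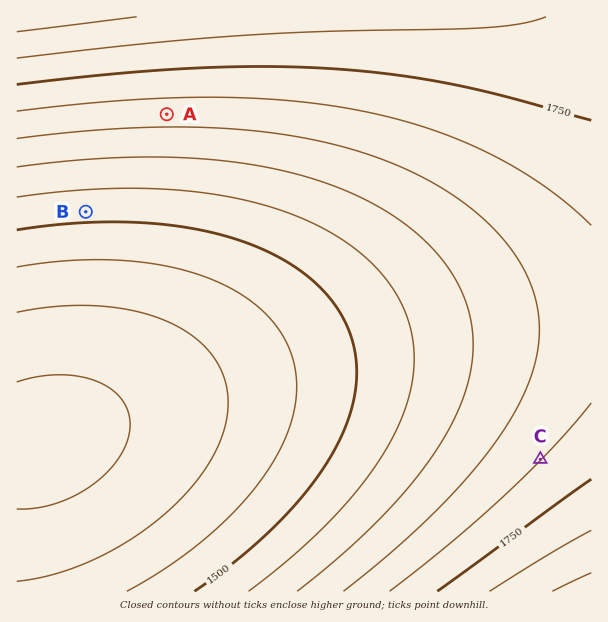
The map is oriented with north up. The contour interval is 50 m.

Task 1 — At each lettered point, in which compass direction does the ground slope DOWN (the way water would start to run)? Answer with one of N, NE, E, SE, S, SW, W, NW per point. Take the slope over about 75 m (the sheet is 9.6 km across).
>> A S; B S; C NW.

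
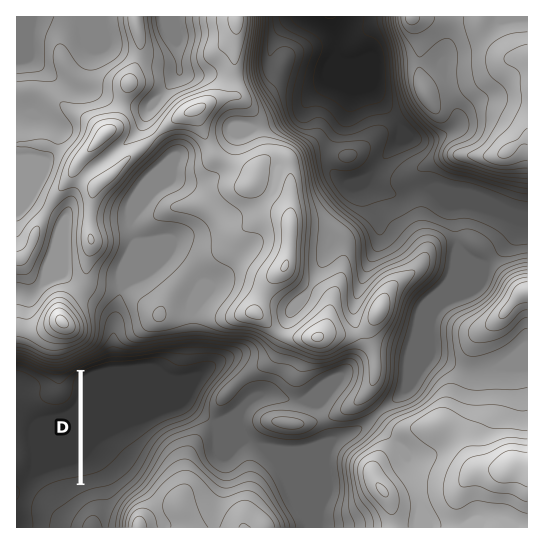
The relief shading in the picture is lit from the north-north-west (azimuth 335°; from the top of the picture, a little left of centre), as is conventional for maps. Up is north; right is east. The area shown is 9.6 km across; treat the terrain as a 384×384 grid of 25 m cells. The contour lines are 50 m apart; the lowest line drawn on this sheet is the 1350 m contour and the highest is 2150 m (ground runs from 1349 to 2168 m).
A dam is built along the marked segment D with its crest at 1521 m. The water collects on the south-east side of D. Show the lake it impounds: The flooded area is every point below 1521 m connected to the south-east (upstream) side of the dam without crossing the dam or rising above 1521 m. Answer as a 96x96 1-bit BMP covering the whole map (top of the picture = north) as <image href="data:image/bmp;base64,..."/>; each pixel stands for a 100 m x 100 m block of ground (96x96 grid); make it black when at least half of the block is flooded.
<image width="96" height="96" href="data:image/bmp;base64,Qk2+BAAAAAAAAD4AAAAoAAAAYAAAAGAAAAABAAEAAAAAAIAEAAATCwAAEwsAAAIAAAAAAAAA////AAAAAAAAAAAAAAAAAAAAAAAAAAAAAAAAAAAAAAAAAAAAAAAAAAAAAAAAAAAAAAAAAAAAAAAAAAAAAAAAAAAAAAAAAAAAAAAAAAAAAAAAAAAAAAAAAAAAAAAAAAAAAAAAAAAAAAAAAAAAAAAAAAAAAAAAD4AAAAAAAAAAAAAAD8AAAAAAAAAAAAAAD/AAAAAAAAAAAAAAD/gAAAAAAAAAAAAAD/gAAAAAAAAAAAAAD/wAAAAAAAAAAAAAD/4AAAAAAAAAAAAAD/8AAAAAAAAAAAAAD/+AAAAAAAAAAAAAD//AAAAAAAAAAAAAD//wAAAAAAAAAAAAD//8AAAAAAAAAAAAD///gAAAAAAAAAAAD///wAAAAAAAAAAAD///wAAAAAAAAAAAD///4AAAAAAAAAAAD///4AAAAAAAAAAAD///8AAAAAAAAAAAD///8AAAAAAAAAAAD///+AAAAAAAAAAAB////AAAAAAAAAAAA////AAAAAAAAAAAAH///AAAAAAAAAAAAAAgAAAAAAAAAAAAAAAAAAAAAAAAAAAAAAAAAAAAAAAAAAAAAAAAAAAAAAAAAAAAAAAAAAAAAAAAAAAAAAAAAAAAAAAAAAAAAAAAAAAAAAAAAAAAAAAAAAAAAAAAAAAAAAAAAAAAAAAAAAAAAAAAAAAAAAAAAAAAAAAAAAAAAAAAAAAAAAAAAAAAAAAAAAAAAAAAAAAAAAAAAAAAAAAAAAAAAAAAAAAAAAAAAAAAAAAAAAAAAAAAAAAAAAAAAAAAAAAAAAAAAAAAAAAAAAAAAAAAAAAAAAAAAAAAAAAAAAAAAAAAAAAAAAAAAAAAAAAAAAAAAAAAAAAAAAAAAAAAAAAAAAAAAAAAAAAAAAAAAAAAAAAAAAAAAAAAAAAAAAAAAAAAAAAAAAAAAAAAAAAAAAAAAAAAAAAAAAAAAAAAAAAAAAAAAAAAAAAAAAAAAAAAAAAAAAAAAAAAAAAAAAAAAAAAAAAAAAAAAAAAAAAAAAAAAAAAAAAAAAAAAAAAAAAAAAAAAAAAAAAAAAAAAAAAAAAAAAAAAAAAAAAAAAAAAAAAAAAAAAAAAAAAAAAAAAAAAAAAAAAAAAAAAAAAAAAAAAAAAAAAAAAAAAAAAAAAAAAAAAAAAAAAAAAAAAAAAAAAAAAAAAAAAAAAAAAAAAAAAAAAAAAAAAAAAAAAAAAAAAAAAAAAAAAAAAAAAAAAAAAAAAAAAAAAAAAAAAAAAAAAAAAAAAAAAAAAAAAAAAAAAAAAAAAAAAAAAAAAAAAAAAAAAAAAAAAAAAAAAAAAAAAAAAAAAAAAAAAAAAAAAAAAAAAAAAAAAAAAAAAAAAAAAAAAAAAAAAAAAAAAAAAAAAAAAAAAAAAAAAAAAAAAAAAAAAAAAAAAAAAAAAAAAAAAAAAAAAAAAAAAAAAAAAAAAAAAAAAAAAAAAAAAAAAAAAAAAAAAAAAAAAAAAAAAAAAAAAAAAAAAAAAAAAAAAAAAAAAAAAAAAAAAAAAAAAAAAAAAAAAAAAAAAAAAAAAAAAAAAAA="/>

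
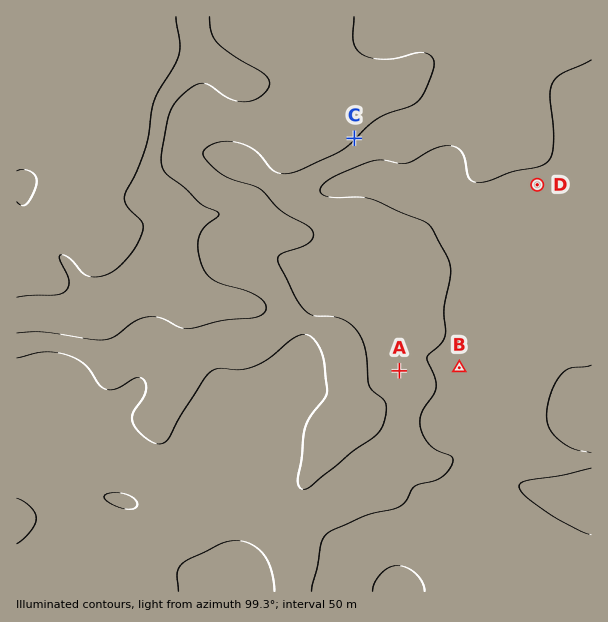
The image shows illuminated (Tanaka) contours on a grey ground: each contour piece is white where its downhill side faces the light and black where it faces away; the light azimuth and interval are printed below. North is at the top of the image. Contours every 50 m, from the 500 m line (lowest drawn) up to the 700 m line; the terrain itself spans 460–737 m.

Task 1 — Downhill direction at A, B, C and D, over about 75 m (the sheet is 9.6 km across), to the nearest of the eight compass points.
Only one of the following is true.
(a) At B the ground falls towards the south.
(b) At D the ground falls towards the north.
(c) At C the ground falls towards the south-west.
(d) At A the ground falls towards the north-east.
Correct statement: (b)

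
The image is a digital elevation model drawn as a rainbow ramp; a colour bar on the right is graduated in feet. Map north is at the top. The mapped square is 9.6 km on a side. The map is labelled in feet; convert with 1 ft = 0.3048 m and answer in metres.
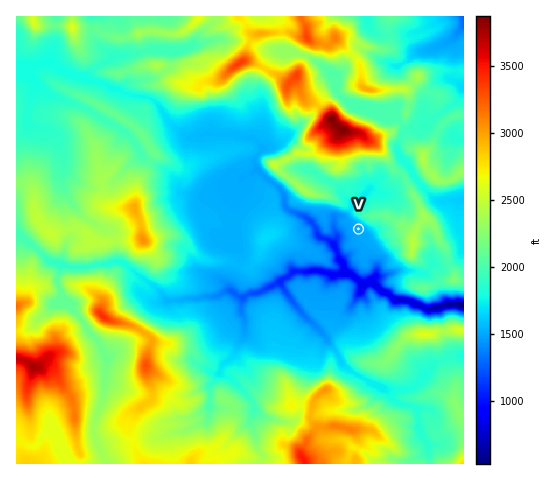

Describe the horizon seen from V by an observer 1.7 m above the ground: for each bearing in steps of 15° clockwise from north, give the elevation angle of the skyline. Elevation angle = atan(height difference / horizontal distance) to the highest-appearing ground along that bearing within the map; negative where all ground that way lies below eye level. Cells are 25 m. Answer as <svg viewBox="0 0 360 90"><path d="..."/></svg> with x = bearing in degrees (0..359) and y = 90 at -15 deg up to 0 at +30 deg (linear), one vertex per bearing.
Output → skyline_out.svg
<svg viewBox="0 0 360 90"><path d="M0 19l15-8 15-4 15 0 15 7 15 12 15 7 15 0 15 6 15 9 15-2 15 5 15-4 15 0 15 6 15 0 15-3 15 1 15-2 15 6 15-7 15-12 15 3 15-16"/></svg>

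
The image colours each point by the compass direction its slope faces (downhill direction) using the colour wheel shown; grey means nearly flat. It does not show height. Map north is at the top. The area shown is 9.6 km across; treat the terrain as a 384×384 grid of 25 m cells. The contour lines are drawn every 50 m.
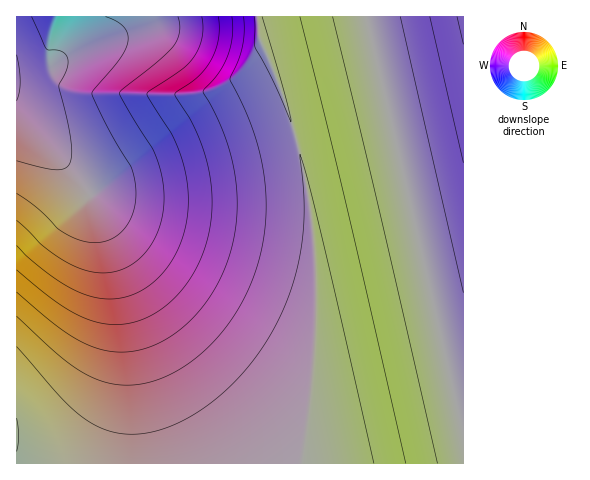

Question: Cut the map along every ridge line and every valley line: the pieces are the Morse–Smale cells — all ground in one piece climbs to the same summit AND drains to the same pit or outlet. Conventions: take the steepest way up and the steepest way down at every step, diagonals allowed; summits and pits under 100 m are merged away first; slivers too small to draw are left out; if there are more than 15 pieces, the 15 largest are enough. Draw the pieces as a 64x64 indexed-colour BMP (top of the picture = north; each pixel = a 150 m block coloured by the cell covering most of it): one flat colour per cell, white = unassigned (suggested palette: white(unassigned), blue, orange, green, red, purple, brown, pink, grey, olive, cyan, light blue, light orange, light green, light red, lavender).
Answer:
<image width="64" height="64" href="data:image/bmp;base64,Qk12CAAAAAAAAHYAAAAoAAAAQAAAAEAAAAABAAQAAAAAAAAIAAATCwAAEwsAABAAAAAAAAAA////ALR3HwAOf/8ALKAsACgn1gC9Z5QAS1aMAMJ34wB/f38AIr28AM++FwDox64AeLv/AIrfmACWmP8A1bDFABEREREREREREREREREREREREREREiIiIiIiIiIiIiIiERERERERERERERERERERERERERESIiIiIiIiIiIiIiIRERERERERERERERERERERERERERIiIiIiIiIiIiIiIhEREREREREREREREREREREREREREiIiIiIiIiIiIiIiERERERERERERERERERERERERERESIiIiIiIiIiIiIiIREREREREREREREREREREREREREREiIiIiIiIiIiIiIhERERERERERERERERERERERERERESIiIiIiIiIiIiIjERERERERERERERERERERERERERERIiIiIiIiIiIiIiMREREREREREREREREREREREREREREiIiIiIiIiIiIiIxERERERERERERERERERERERERERESIiIiIiIiIiIiIjERERERERERERERERERERERERERERIiIiIiIiIiIiIiMREREREREREREREREREREREREREREiIiIiIiIiIiIiMxERERERERERERERERERERERERERESIiIiIiIiIiIiIzERERERERERERERERERERERERERERIiIiIiIiIiIiIjMREREREREREREREREREREREREREREiIiIiIiIiIiIiMxERERERERERERERERERERERERERERIiIiIiIiIiIiMzEREREREREREREREREREREREREREREiIiIiIiIiIiIzMRERERERERERERERERERERERERERESIiIiIiIiIiIjMxERERERERERERERERERERERERERERIiIiIiIiIiIiMzEREREREREREREREREREREREREREREiIiIiIiIiIiMzMRERERERERERERERERERERERERERESIiIiIiIiIiIzMxERERERERERERERERERERERERERERIiIiIiIiIiIjMzEREREREREREREREREREREREREREREiIiIiIiIiIiMzMRERERERERERERERERERERERERERESIiIiIiIiIiIzMxERERERERERERERERERERERERERERIiIiIiIiIiIzMzEREREREREREREREREREREREREREREiIiIiIiIiIjMzMRERERERERERERERERERERERERERESIiIiIiIiIiMzMxERERERERERERERERERERERERERERIiIiIiIiIiIzMzEREREREREREREREREREREREREREREiIiIiIiIiIzMzMRERERERERERERERERERERERERERESIiIiIiIiIjMzMxERERERERERERERERERERERERERERIiIiIiIiIiMzMzEREREREREREREREREREREREREREREiIiIiIiIiIzMzMREREREREREREREREREREREREREREiIiIiIiIiIzMzMxERERERERERERERERERERERERERESIiIiIiIiIjMzMzERERERERERERERERERERERERERERIiIiIiIiIiMzMzMREREREREREREREREREREREREREREiIiIiIiIiIzMzMxERERERERERERERERERERERERERESIiIiIiIiIjMzMzERERERERERERERERERERERERERERIiIiIiIiIjMzMzMREREREREREREREREREREREREREREiIiIiIiIiMzMzMxERERERERERERERERERERERERERESIiIiIiIiIzMzMzERERERERERERERERERERERERERESIiIiIiIiIjMzMzMRERERERERERERERERERERERERERIiIiIiIiIjMzMzMxEREREREREREREREREREREREREREiIiIiIiIiMzMzMzERERERERERERERERERERERERERESIiIiIiIiIzMzMzMRERERERERERERERERERERERERESIiIiIiIiIjMzMzMxERERERERERERERERERERERERERIiIiIiIiIjMzMzMzEREREREREREREREREREREREREREiIiIiIiIiMzMzMzMRERERERERERERERERERERERERESIiIiIiIiIzMzMzMxERERERERERERERERERERERERESIiIiIiIiIjMzMzMzERERERERERERERERERERERERERIiIiIiIiIiMzMzMzMREREREREREREREREREREREREREiIiIiIiIiMzMzMzMxEREREREREREREREREREREREREiIiIiIiIiIzMzMzMzERERERERERERERERERERERERESIiIiIiIiIjMzMzMzMRERERERERERERERERERERERERIiIiIiIiIiMzMzMzMxERERERERERERERERERERERERIiIiIiIiIiMzMzMzMzEREREREREREREREREREREREREiIiIiIiIiIzMzMzMzMRERERERERERERERERERERERESIiIiIiIiIjMzMzMzMxERERERERERERERERERERERESIiIiIiIiIiMzMzMzMzERERERERERERERERERERERERIiIiIiIiIiMzMzMzMzMRERERERERERERERERERERERIiIiIiIiIiIzMzMzMzMxEREREREREREREREREREREREiIiIiIiIiIjMzMzMzMzERERERERERERERERERERERESIiIiIiIiIiMzMzMzMzMRERERERERERERERERERERERIiIiIiIiIiMzMzMzMzMxEREREREREREREREREREREREiIiIiIiIiIzMzMzMzMz"/>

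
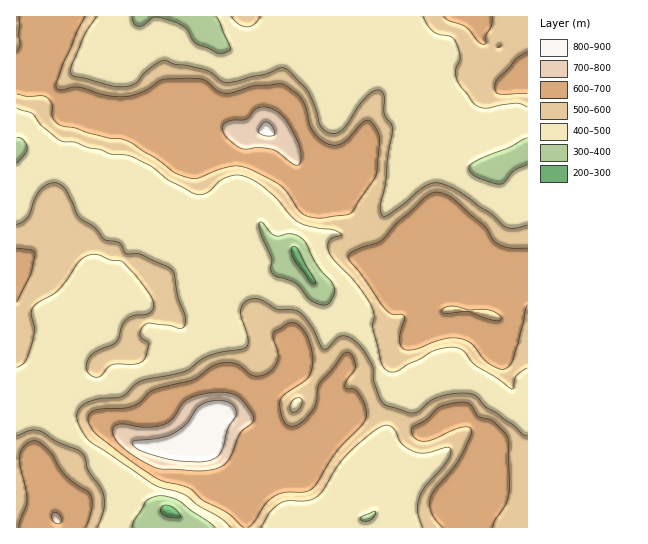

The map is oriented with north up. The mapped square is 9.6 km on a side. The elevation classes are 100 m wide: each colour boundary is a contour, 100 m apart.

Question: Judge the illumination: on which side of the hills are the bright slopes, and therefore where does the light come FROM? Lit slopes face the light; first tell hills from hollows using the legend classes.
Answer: S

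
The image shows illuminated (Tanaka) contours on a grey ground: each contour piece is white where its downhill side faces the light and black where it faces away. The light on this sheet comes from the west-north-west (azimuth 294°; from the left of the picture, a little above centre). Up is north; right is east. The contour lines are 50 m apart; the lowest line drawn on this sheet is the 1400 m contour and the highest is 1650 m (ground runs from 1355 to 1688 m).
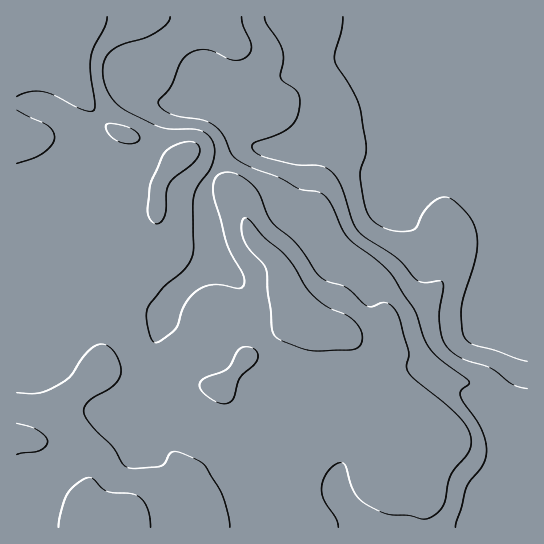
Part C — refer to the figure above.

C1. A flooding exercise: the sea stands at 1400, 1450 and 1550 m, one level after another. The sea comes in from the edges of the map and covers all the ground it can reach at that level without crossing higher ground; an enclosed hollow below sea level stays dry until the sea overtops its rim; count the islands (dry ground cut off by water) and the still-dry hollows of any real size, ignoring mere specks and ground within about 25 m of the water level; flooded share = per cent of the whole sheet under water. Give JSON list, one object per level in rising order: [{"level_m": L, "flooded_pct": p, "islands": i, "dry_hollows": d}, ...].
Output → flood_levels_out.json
[{"level_m": 1400, "flooded_pct": 16, "islands": 0, "dry_hollows": 0}, {"level_m": 1450, "flooded_pct": 24, "islands": 0, "dry_hollows": 0}, {"level_m": 1550, "flooded_pct": 46, "islands": 0, "dry_hollows": 0}]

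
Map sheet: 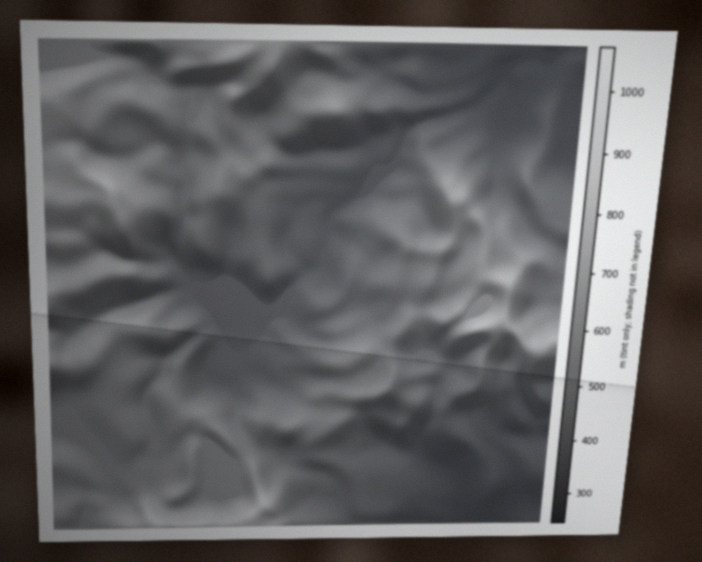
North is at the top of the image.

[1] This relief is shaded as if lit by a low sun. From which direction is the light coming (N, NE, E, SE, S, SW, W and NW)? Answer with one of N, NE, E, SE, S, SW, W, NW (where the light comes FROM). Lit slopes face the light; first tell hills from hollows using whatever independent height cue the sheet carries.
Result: N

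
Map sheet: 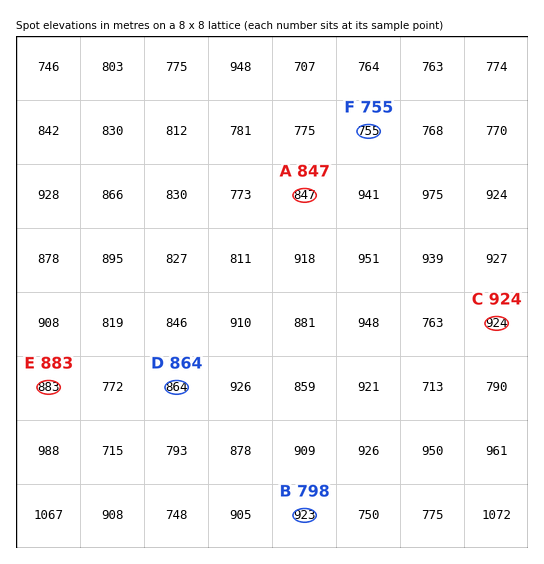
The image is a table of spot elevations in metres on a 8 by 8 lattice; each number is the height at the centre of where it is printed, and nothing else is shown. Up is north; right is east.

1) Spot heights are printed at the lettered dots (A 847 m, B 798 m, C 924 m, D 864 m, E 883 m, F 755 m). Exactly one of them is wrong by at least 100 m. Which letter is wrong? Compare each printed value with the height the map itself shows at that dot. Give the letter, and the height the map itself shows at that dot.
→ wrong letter B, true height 923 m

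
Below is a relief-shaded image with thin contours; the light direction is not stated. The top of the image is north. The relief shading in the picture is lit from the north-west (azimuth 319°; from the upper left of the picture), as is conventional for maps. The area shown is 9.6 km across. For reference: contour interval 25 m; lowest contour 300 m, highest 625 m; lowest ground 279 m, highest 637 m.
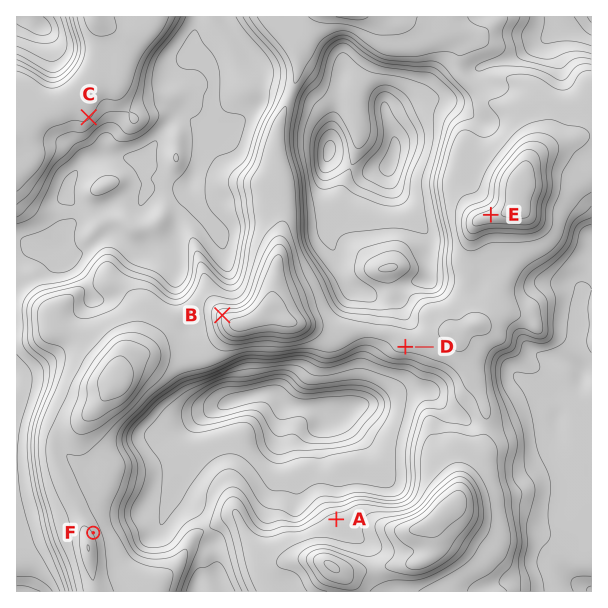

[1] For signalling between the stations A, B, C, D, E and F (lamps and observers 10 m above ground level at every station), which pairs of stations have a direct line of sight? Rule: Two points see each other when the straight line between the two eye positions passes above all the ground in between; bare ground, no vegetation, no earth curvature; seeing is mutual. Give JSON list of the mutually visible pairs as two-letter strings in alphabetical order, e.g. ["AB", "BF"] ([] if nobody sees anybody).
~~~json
["AD", "AE", "AF", "BC", "BF", "CE", "DE", "DF", "EF"]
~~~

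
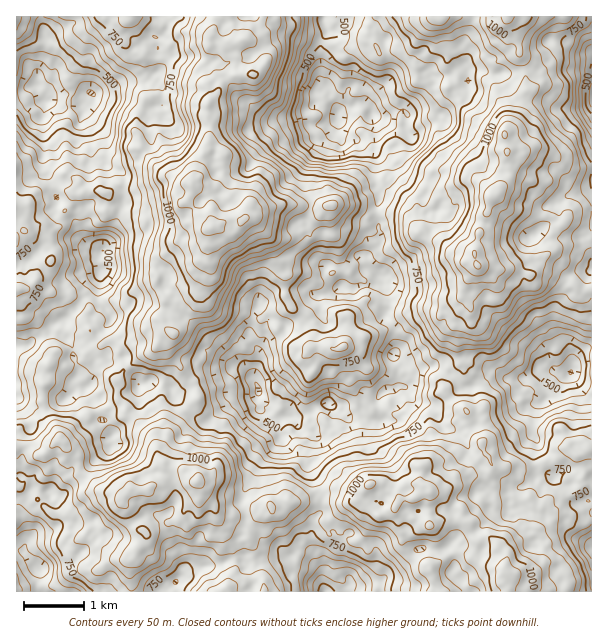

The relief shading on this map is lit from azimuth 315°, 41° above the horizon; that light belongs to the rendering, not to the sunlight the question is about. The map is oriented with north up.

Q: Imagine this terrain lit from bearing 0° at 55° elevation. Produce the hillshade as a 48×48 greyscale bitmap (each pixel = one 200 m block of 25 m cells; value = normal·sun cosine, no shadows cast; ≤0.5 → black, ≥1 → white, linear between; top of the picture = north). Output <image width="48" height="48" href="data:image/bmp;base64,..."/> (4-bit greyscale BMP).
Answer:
<image width="48" height="48" href="data:image/bmp;base64,Qk32BAAAAAAAAHYAAAAoAAAAMAAAADAAAAABAAQAAAAAAIAEAAATCwAAEwsAABAAAAAAAAAAAAAAABEREQAiIiIAMzMzAERERABVVVUAZmZmAHd3dwCIiIgAmZmZAKqqqgC7u7sAzMzMAN3d3QDu7u4A////ALzHEDVEM1mt7cvLuDNHVXl0e7lXiJm6mLulNXVEITeszcvLqFNENGZWmadoqqqrqbhDeqh3QkRniqq7qGMgA0JayoeKvNy7upc1mau6hVQ0RoeHeGIiNUNoqYmazMy7qFdpqaqZmFMkVnh0RmRWUyRkNXis3Lu5c0RYmoQ2qoVUZ4ljM2hkERR3d3m97cupZWRpl0EmiIhkaaqGU2hhJnd5qau7zLupmWiqlUWHZWhmaLvMqZl3iJqXd5u6q7u6l4mHZ5u6mXZodpzd3duruZy5qpmZmbzLhodEat7u25irl4zu7uy83u7LzLqYiKqqmHVVet/uy7zu2pzf/t3e//3Mu8ypq7uHeIiGiq7sq97v7bvO/t7u7+3e7MyavN2oiM26u6qorM3u/szM3t3e7u7v7tu7q8yqzN3O3Khnztzd7s3czbrN3e7t3brMvMu97tzf7Lhq3u25zczbuZvcu7zN25m7rM3u7su97cqc3d2orLvJdFmXiavMqL3Lmrzu7oiYvLmbzcqqmqqmQQATZ6u6ic3durvO7WiXiZioiHermplkISAUQ2mZq6m8qazM2oqoiHq4ITaZiZVEI3QjRXqYmpiIZnmZqKy6qIqnQiV4ZVRVV4ZDV3qGZVVCRVVmV5vMqZqYd1M2VFZWm7u5hlZlMREAJVRVNDa8uay4eIdCIldYu83cu5ZDEjETIjMyATWJqrypmrtgAkaIeczLzMlTRVVlESMxEmZmi8qJqqlSI1eoaczey6qHd2d1IRAjNXZ4i9yph5hmMUZ2irve3LupiIh1QgAUV7l5q925Z6dmMSQ0d3mavMqHeIZFZTM2q8yHmrunaYZVUQIldnl3moZlVVVGiJlnm5uoiap1eWVmYgAEdmZWmFQ0VWiZq8uGd2iqmIdWiWZ3cgAARSETV3QTaby5rNyoh4eZdRA2iYd3djATV0NFRoU1rNy5iKu5iaq5ZSA3iXZ5qoRFaHRFaIaLzcu4ZFipeKq7hmV5lkWMzMmHVoZDaam9y6mXVVerqbuqh3iJhUeLzM27urzIervMqYeIVWaLu8y5maupZFmZzN7L3u79u7zMqXWLpmZomqzLvd3IZpzLu97bzv//3MzLqoi9yGeGZ6vd3dyli97cqa3tze///tzLu7zLqGaHiczd3cuGre7cq7vdze///szdzM3JiYeKmc3c3tyJve27vMzMu83dzN3cvdyqmrq8uc3t3tqL3dt6uZq7qqvLvdy4rLmqzMy8y8zd3cqczLZJqHZneamqzJmXmYrL3sy7qsvMu8qrupZ6qHUhJap3l1ZVZXzL7sqYd6uYiId5u5ebuEEBImp2dFYiZ4uq3Ll2Q3l3dDJHq5ibyVMRIjdUQTVFiaqby7qZY2VWYyEkaJq7uquBAjMiEBJYd5iJh5qpdUNVREM1iJqYmau3EjRFNFRWVnd2Roq4ZRR2RUNompdnmpi6U0ipeJdTJGZkR3ioUiV1dzR2eJmau8ypdGq6qoUzATVURVNEIFZVhzZ0V5uru925dGuauWMjECNUNUIBAA=="/>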